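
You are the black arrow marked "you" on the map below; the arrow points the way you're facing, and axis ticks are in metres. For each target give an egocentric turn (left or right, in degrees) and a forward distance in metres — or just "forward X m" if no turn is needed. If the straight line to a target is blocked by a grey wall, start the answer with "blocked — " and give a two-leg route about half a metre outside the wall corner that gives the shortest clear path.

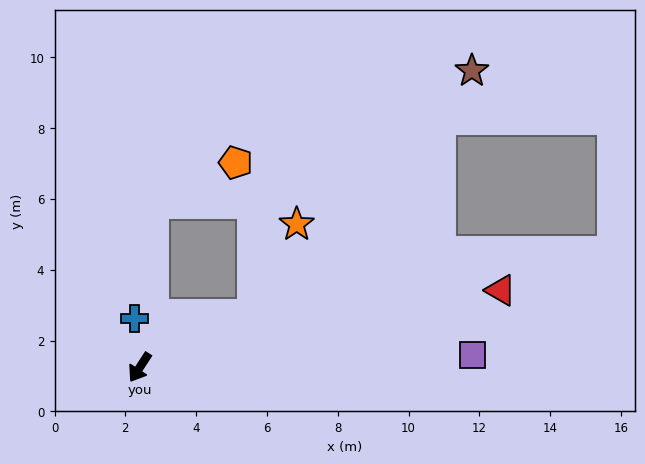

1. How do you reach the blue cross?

turn right 141°, forward 1.4 m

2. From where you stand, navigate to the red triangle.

turn left 135°, forward 10.4 m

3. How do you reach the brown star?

blocked — turn left 149°, forward 3.5 m, then turn left 22°, forward 9.3 m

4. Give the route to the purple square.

turn left 125°, forward 9.4 m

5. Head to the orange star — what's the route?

blocked — turn left 149°, forward 3.5 m, then turn left 38°, forward 2.8 m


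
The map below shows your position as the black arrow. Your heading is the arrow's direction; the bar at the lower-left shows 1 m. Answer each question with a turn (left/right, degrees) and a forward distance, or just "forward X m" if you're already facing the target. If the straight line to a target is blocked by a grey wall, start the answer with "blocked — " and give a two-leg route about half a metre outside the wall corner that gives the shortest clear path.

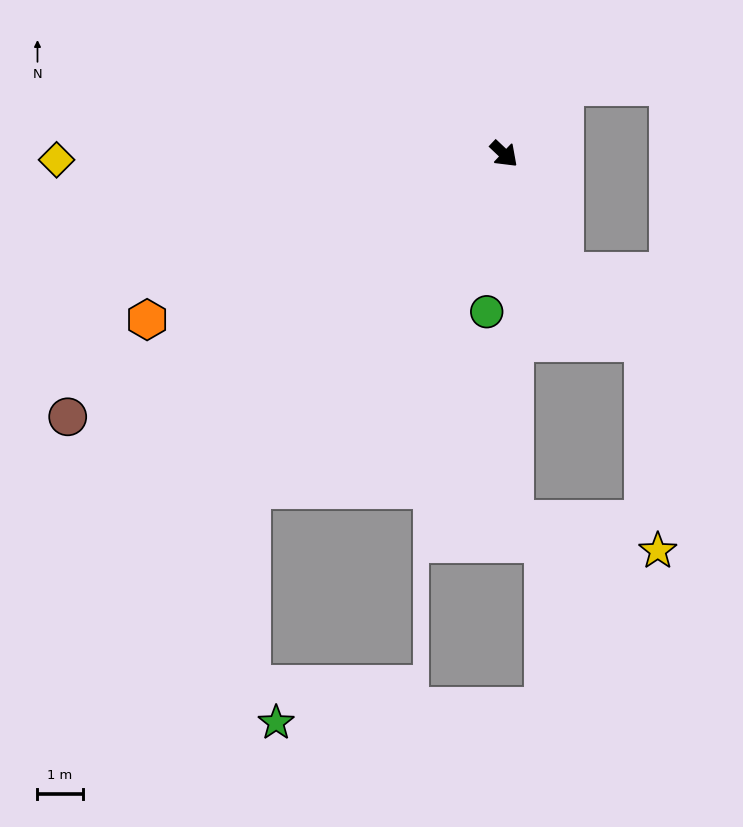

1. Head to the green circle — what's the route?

turn right 53°, forward 3.5 m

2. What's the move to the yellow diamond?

turn right 136°, forward 9.9 m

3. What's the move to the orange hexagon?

turn right 112°, forward 8.7 m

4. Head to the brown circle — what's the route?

turn right 106°, forward 11.3 m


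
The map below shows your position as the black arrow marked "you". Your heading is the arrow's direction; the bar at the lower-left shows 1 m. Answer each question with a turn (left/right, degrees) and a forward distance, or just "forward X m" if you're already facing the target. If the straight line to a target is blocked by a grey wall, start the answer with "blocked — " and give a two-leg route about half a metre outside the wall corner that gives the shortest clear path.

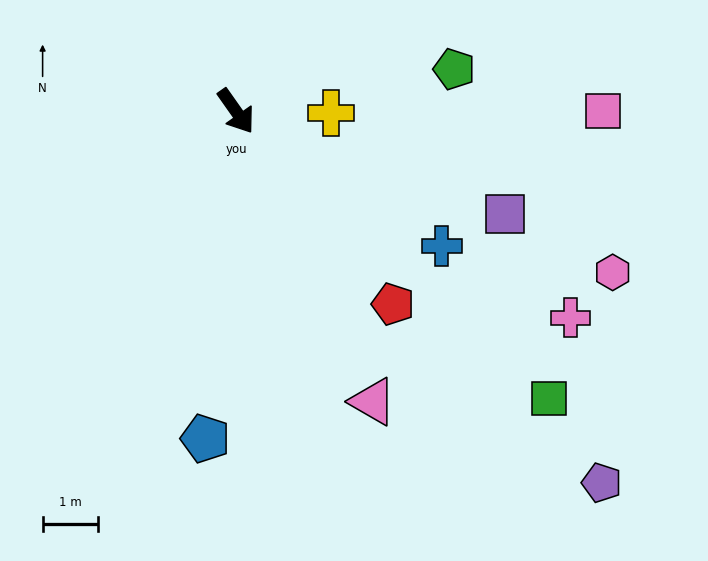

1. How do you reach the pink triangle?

turn right 10°, forward 5.8 m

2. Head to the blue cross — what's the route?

turn left 22°, forward 4.4 m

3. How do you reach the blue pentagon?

turn right 41°, forward 5.9 m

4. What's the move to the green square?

turn left 12°, forward 7.7 m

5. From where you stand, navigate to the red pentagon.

turn left 4°, forward 4.5 m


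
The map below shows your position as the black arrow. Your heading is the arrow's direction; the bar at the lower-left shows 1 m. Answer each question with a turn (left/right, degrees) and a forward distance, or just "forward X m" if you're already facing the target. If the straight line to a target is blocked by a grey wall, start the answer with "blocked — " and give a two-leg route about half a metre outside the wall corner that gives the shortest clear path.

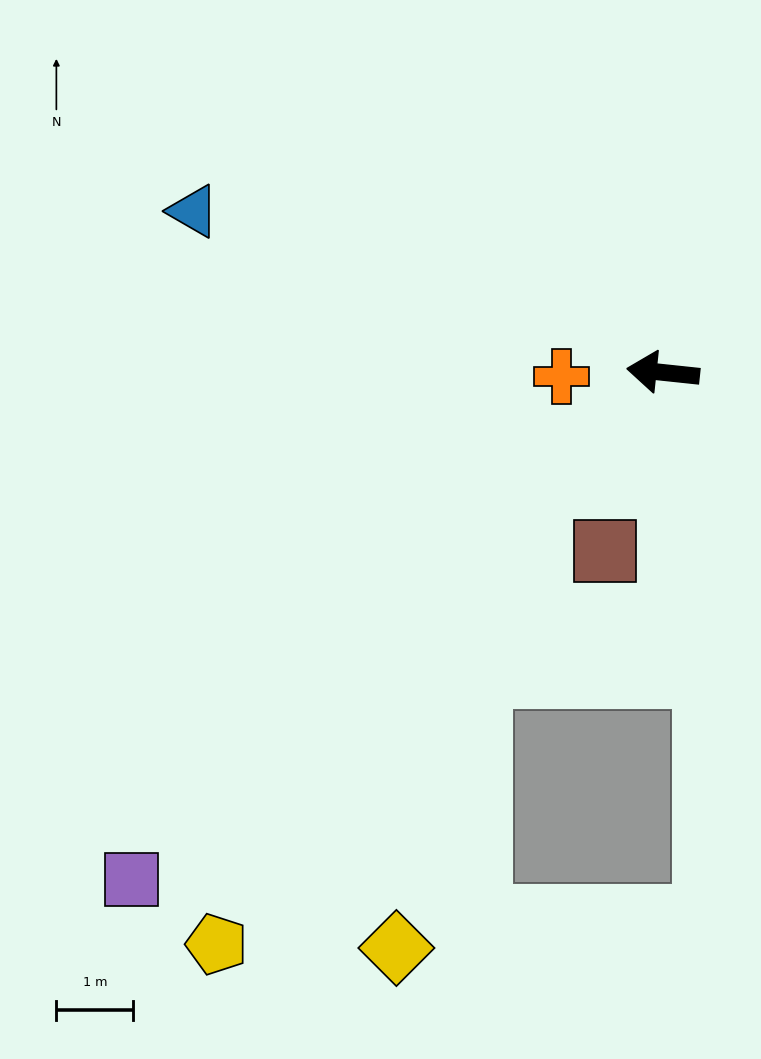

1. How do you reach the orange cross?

turn left 8°, forward 1.3 m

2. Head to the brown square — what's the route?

turn left 78°, forward 2.4 m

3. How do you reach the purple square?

turn left 50°, forward 9.6 m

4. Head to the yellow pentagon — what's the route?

turn left 58°, forward 9.4 m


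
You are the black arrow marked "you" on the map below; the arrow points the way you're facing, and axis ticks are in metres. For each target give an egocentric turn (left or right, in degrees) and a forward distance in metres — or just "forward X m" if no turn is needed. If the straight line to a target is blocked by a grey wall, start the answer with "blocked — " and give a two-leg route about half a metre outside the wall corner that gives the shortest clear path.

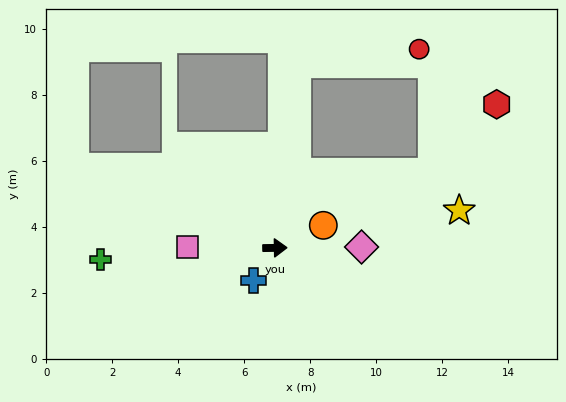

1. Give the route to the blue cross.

turn right 124°, forward 1.2 m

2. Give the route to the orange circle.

turn left 24°, forward 1.6 m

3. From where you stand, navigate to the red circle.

blocked — turn left 82°, forward 5.6 m, then turn right 76°, forward 3.7 m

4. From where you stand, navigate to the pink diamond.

forward 2.6 m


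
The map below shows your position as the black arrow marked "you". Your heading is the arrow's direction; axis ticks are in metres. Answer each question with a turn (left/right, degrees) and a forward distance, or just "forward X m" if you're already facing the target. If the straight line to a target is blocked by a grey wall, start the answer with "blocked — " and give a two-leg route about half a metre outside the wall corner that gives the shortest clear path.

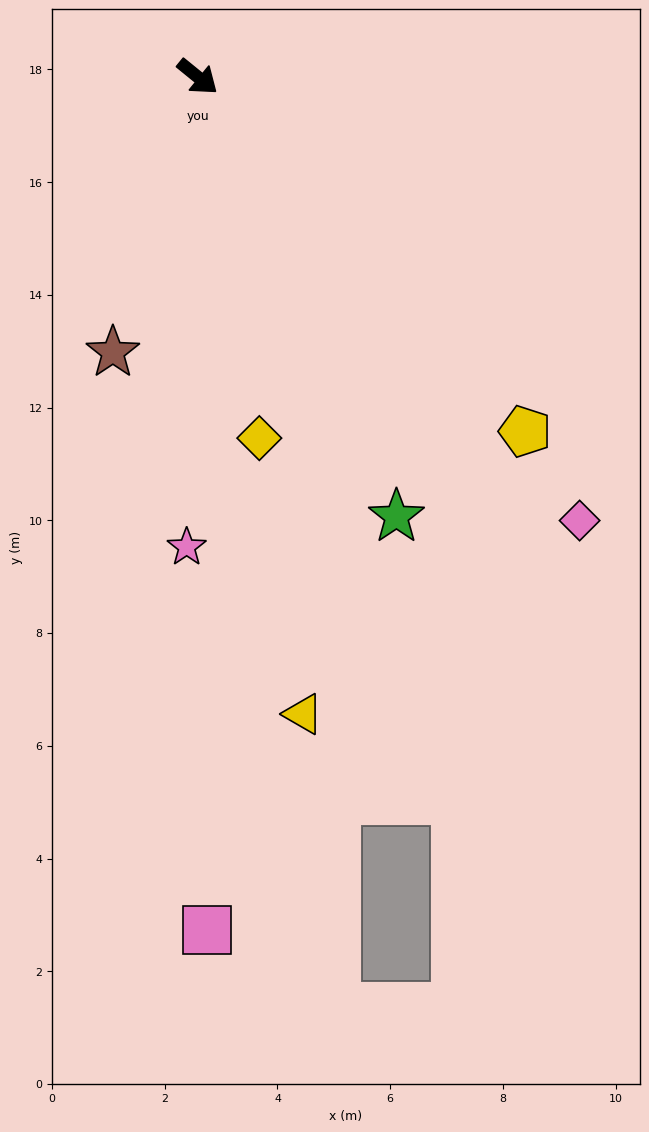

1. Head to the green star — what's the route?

turn right 27°, forward 8.6 m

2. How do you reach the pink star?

turn right 52°, forward 8.3 m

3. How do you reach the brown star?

turn right 68°, forward 5.1 m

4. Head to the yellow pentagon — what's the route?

turn right 8°, forward 8.6 m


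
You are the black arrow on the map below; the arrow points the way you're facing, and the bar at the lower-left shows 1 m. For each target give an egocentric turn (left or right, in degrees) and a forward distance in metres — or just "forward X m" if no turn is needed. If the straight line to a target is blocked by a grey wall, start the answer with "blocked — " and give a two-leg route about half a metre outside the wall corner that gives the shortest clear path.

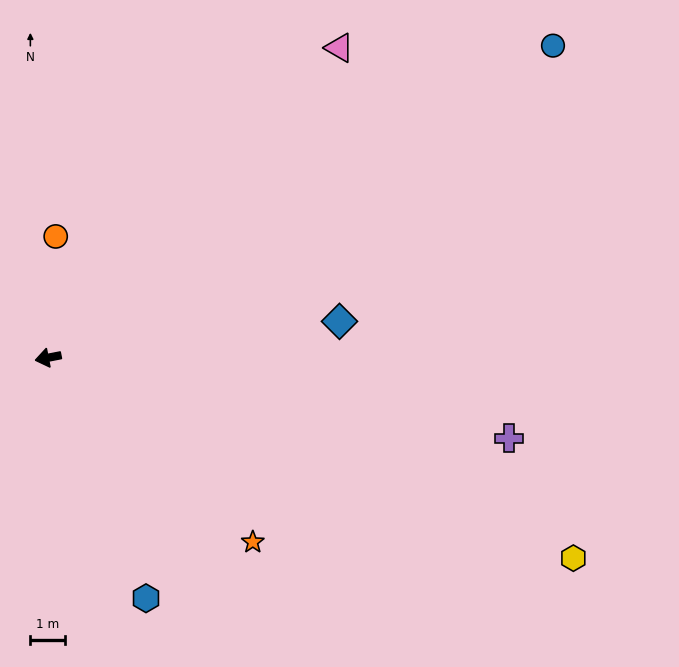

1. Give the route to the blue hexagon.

turn left 101°, forward 7.5 m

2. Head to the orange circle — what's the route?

turn right 105°, forward 3.5 m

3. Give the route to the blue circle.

turn right 159°, forward 17.2 m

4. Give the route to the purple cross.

turn left 159°, forward 13.5 m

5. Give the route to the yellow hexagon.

turn left 148°, forward 16.3 m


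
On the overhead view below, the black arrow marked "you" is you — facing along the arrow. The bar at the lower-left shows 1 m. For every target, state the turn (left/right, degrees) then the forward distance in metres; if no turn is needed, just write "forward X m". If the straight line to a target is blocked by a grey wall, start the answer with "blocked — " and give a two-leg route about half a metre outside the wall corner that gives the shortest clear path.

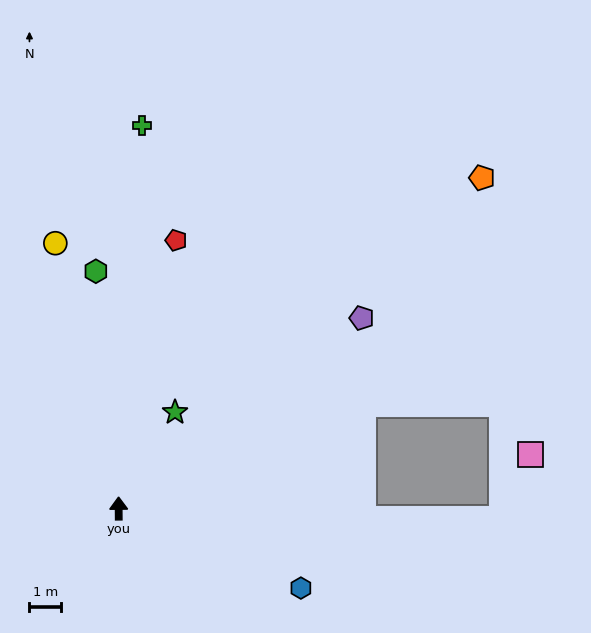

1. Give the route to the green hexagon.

turn left 5°, forward 7.5 m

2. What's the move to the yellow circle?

turn left 13°, forward 8.6 m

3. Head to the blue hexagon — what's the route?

turn right 114°, forward 6.2 m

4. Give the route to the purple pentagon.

turn right 52°, forward 9.7 m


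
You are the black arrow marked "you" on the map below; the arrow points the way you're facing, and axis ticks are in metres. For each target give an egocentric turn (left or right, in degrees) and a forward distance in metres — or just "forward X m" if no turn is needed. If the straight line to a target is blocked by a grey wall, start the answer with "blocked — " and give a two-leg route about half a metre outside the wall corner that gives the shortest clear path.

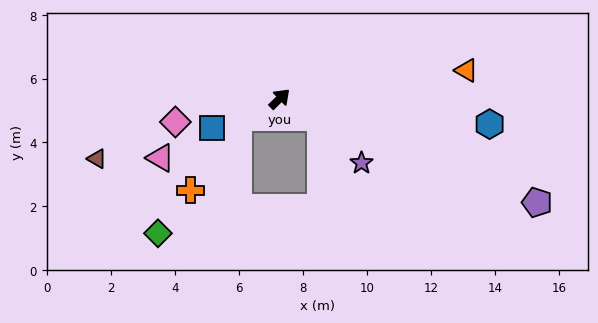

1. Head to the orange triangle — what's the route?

turn right 35°, forward 5.9 m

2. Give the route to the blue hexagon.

turn right 51°, forward 6.6 m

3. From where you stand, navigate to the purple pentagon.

turn right 66°, forward 8.7 m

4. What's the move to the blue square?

turn left 159°, forward 2.3 m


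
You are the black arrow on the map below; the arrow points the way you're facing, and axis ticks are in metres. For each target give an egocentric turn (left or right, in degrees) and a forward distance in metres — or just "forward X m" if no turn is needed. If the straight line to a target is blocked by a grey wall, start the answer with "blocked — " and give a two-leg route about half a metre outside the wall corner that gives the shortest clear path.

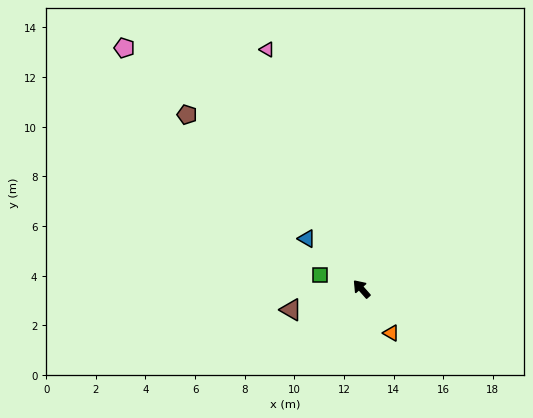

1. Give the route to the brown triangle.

turn left 65°, forward 3.0 m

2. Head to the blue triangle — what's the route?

turn left 6°, forward 3.0 m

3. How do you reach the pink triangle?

turn right 20°, forward 10.4 m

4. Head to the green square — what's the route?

turn left 30°, forward 1.8 m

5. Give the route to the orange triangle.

turn left 173°, forward 2.1 m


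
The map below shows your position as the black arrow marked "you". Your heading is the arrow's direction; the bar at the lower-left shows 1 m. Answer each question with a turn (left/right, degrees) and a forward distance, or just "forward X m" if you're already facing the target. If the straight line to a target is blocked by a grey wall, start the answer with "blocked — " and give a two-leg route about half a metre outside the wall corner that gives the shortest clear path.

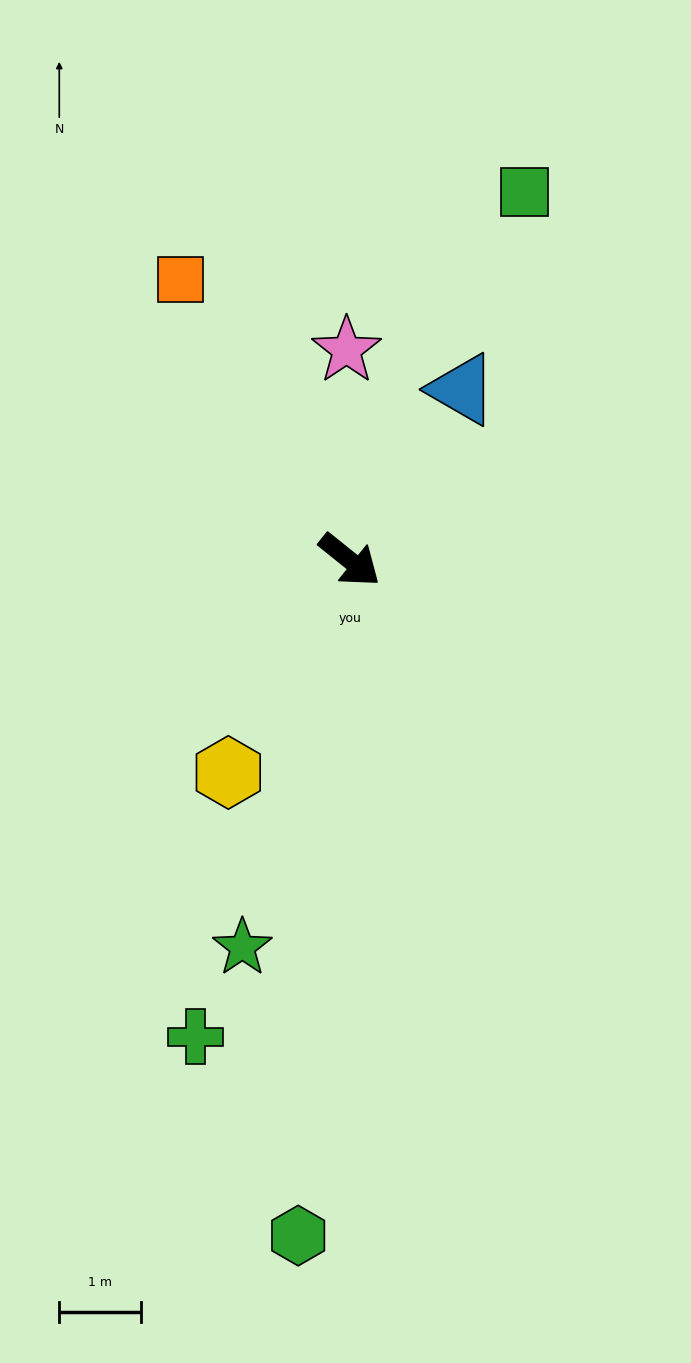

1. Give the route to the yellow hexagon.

turn right 81°, forward 3.0 m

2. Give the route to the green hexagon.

turn right 56°, forward 8.3 m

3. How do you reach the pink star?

turn left 130°, forward 2.6 m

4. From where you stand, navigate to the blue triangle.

turn left 95°, forward 2.5 m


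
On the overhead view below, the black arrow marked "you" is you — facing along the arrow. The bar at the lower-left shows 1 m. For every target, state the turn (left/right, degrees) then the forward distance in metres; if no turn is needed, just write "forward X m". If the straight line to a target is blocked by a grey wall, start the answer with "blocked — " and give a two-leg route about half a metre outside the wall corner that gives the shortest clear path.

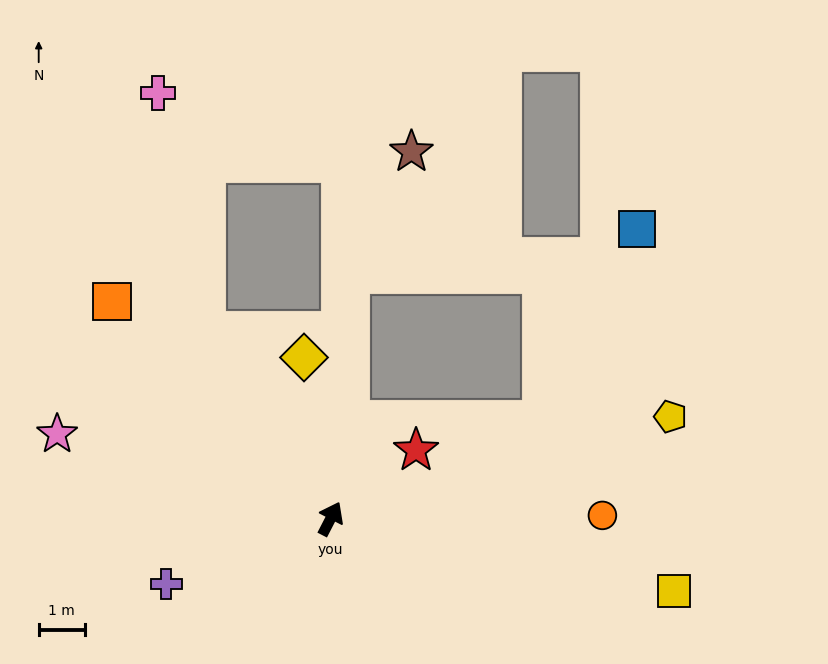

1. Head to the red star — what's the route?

turn right 24°, forward 2.4 m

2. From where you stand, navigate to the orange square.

turn left 72°, forward 6.7 m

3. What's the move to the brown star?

blocked — turn left 23°, forward 5.3 m, then turn right 22°, forward 3.0 m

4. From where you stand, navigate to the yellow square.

turn right 75°, forward 7.6 m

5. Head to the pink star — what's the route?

turn left 100°, forward 6.2 m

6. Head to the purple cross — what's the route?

turn left 139°, forward 3.8 m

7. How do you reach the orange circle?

turn right 62°, forward 5.9 m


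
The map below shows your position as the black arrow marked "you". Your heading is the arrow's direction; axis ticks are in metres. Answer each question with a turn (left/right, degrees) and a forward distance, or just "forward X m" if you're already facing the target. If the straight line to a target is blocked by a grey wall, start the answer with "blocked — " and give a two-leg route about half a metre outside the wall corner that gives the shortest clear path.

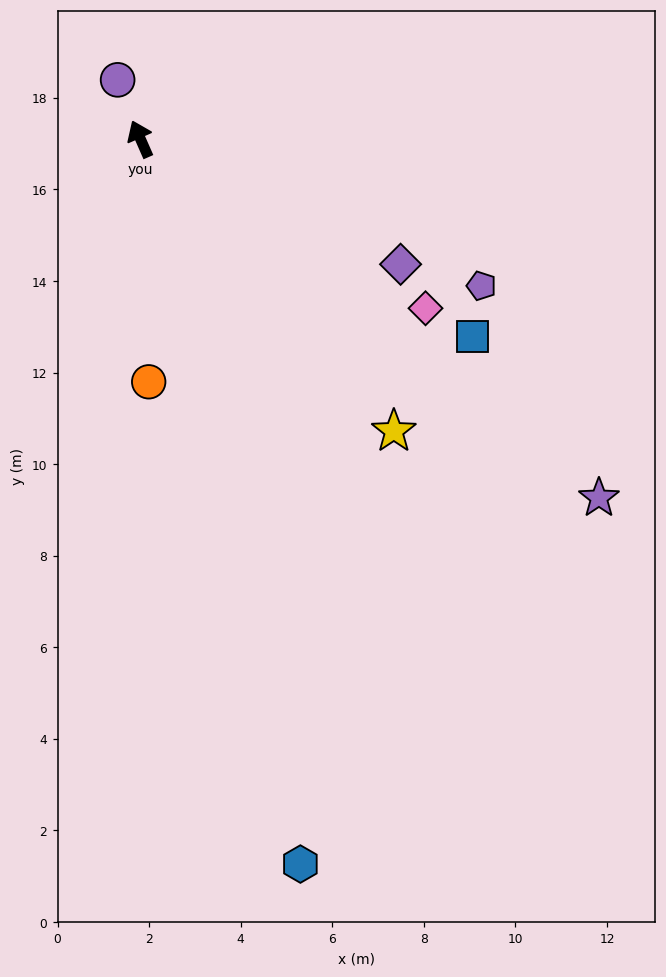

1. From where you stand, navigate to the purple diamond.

turn right 139°, forward 6.3 m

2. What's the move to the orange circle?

turn left 158°, forward 5.3 m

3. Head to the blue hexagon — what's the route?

turn left 169°, forward 16.2 m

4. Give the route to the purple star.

turn right 152°, forward 12.7 m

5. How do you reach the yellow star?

turn right 163°, forward 8.4 m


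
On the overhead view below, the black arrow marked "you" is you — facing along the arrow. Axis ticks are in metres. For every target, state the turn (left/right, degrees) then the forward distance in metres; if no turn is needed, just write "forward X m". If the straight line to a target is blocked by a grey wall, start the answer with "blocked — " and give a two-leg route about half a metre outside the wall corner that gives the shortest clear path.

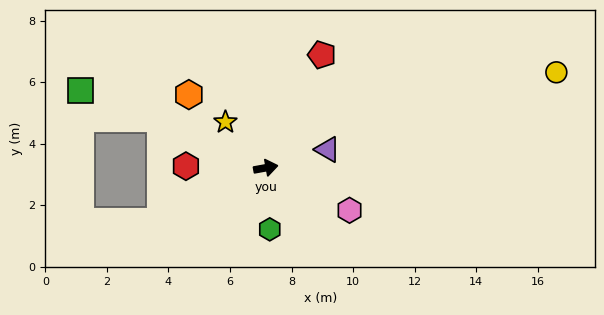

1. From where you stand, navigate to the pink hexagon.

turn right 37°, forward 3.1 m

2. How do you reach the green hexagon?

turn right 97°, forward 2.0 m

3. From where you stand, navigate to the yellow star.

turn left 121°, forward 2.0 m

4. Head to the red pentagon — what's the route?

turn left 53°, forward 4.1 m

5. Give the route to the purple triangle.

turn left 6°, forward 2.1 m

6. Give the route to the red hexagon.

turn left 169°, forward 2.6 m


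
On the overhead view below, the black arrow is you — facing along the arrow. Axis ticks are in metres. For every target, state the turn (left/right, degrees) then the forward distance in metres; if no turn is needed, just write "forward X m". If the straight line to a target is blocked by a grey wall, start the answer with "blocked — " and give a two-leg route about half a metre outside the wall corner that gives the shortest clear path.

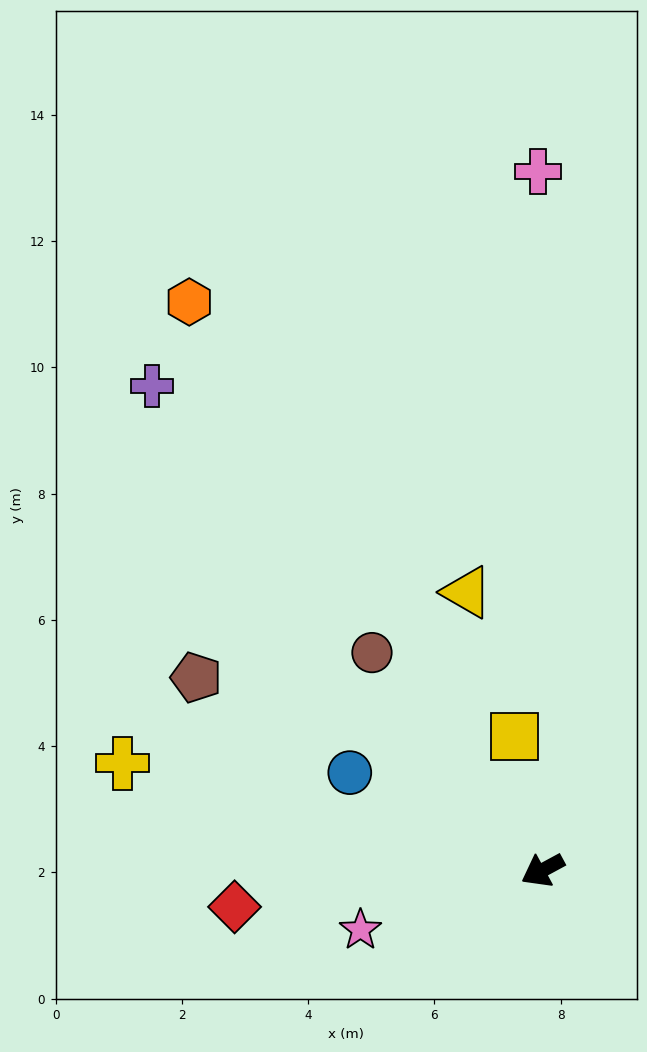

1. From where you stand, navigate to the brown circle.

turn right 80°, forward 4.4 m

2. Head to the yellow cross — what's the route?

turn right 43°, forward 6.9 m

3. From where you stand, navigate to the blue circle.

turn right 55°, forward 3.4 m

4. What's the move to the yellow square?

turn right 107°, forward 2.2 m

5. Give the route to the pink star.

turn right 10°, forward 3.0 m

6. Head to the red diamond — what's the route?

turn right 22°, forward 4.9 m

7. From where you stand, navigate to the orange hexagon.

turn right 87°, forward 10.6 m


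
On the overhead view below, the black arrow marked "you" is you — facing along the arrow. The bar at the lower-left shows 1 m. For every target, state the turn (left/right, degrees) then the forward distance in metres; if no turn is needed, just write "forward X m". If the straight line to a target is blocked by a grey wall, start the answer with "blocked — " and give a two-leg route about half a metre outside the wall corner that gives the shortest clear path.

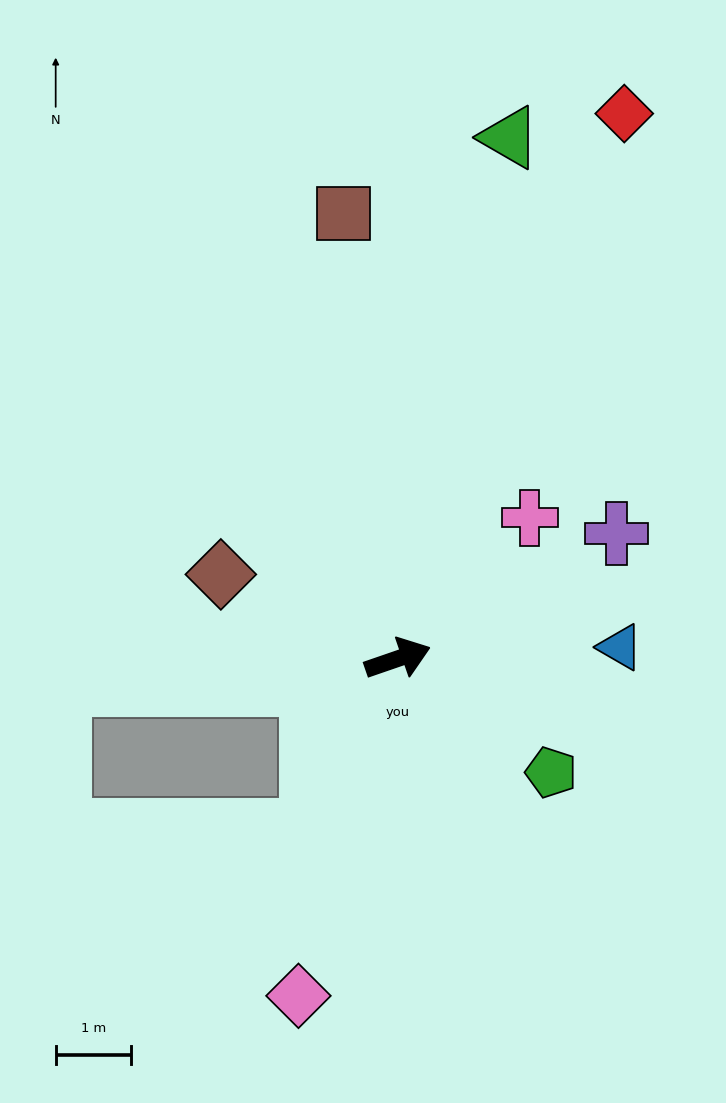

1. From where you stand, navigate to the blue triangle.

turn right 16°, forward 2.9 m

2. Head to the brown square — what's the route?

turn left 78°, forward 5.9 m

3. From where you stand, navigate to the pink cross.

turn left 28°, forward 2.6 m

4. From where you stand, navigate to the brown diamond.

turn left 136°, forward 2.6 m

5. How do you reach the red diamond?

turn left 48°, forward 7.8 m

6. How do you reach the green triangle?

turn left 59°, forward 7.1 m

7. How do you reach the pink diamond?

turn right 125°, forward 4.7 m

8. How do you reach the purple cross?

turn left 11°, forward 3.3 m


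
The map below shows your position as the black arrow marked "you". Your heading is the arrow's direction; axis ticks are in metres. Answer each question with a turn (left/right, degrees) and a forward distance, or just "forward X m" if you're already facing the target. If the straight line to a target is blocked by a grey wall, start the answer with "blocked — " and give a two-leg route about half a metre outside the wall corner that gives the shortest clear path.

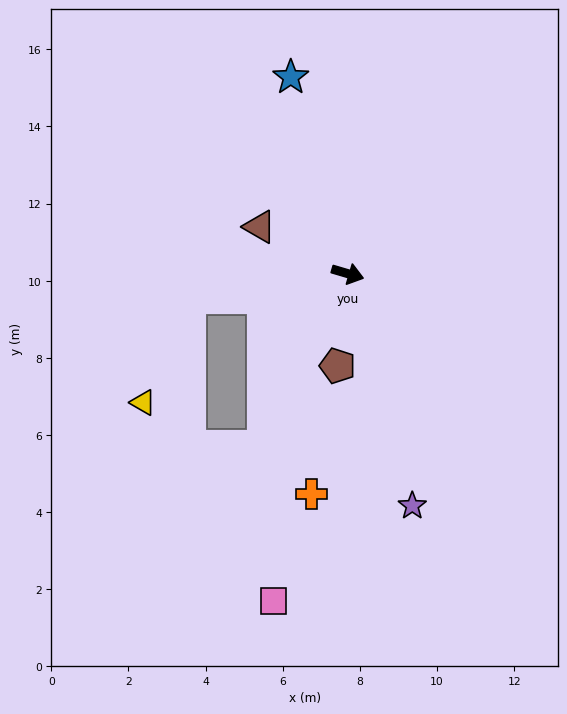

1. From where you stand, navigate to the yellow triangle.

blocked — turn right 155°, forward 4.2 m, then turn left 58°, forward 3.0 m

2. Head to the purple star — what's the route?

turn right 58°, forward 6.2 m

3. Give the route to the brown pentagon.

turn right 80°, forward 2.4 m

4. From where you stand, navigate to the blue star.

turn left 123°, forward 5.3 m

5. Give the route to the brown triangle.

turn left 168°, forward 2.6 m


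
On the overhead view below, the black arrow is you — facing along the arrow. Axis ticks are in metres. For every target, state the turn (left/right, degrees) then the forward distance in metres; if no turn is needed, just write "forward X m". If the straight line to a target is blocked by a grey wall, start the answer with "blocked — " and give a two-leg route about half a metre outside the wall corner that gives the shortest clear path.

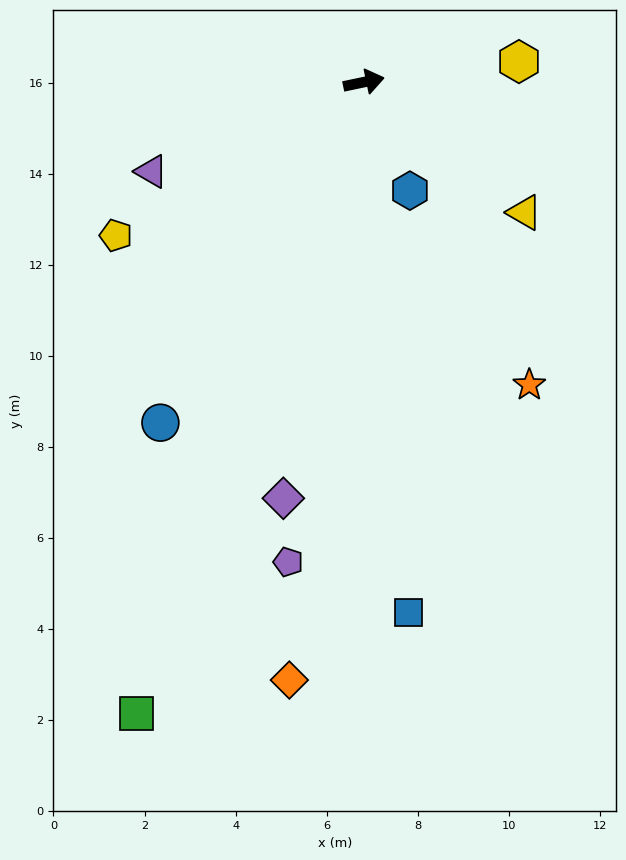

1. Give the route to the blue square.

turn right 97°, forward 11.7 m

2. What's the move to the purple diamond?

turn right 113°, forward 9.3 m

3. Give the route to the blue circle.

turn right 133°, forward 8.7 m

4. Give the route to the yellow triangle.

turn right 51°, forward 4.5 m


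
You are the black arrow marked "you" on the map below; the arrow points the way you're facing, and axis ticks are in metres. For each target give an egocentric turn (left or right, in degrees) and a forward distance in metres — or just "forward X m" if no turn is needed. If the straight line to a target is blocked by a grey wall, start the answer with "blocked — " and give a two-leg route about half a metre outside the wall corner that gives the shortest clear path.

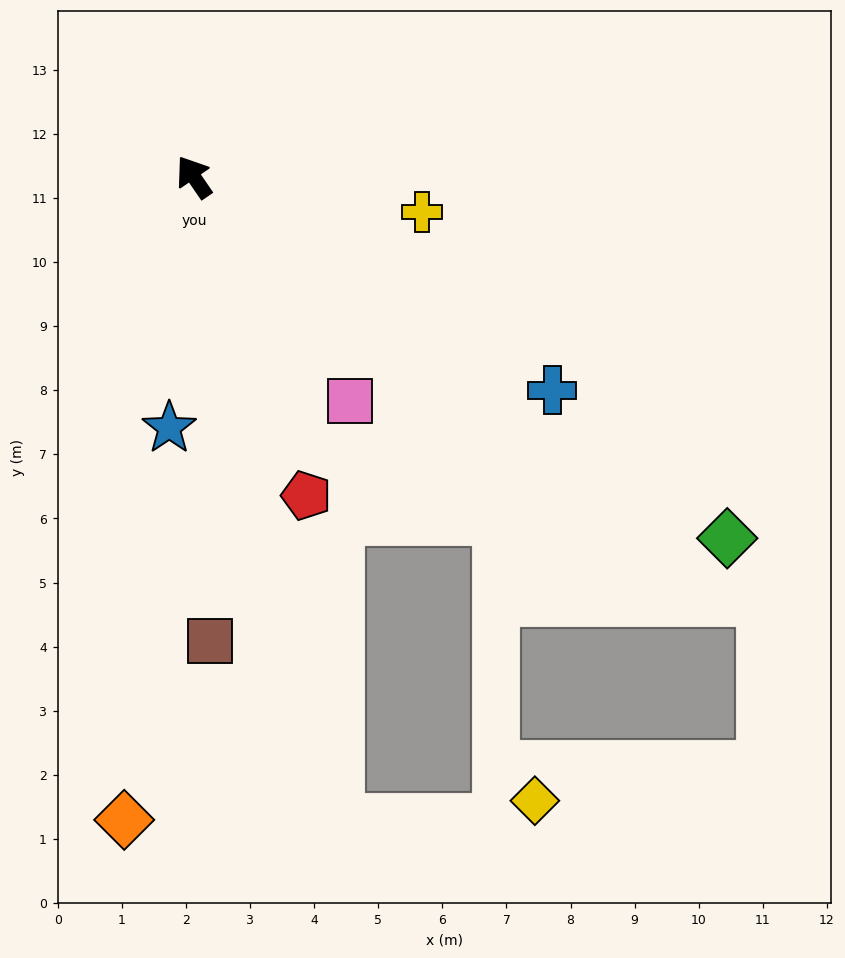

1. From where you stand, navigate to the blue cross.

turn right 155°, forward 6.5 m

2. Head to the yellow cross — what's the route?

turn right 133°, forward 3.6 m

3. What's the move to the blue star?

turn left 140°, forward 3.9 m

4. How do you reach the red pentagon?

turn left 165°, forward 5.3 m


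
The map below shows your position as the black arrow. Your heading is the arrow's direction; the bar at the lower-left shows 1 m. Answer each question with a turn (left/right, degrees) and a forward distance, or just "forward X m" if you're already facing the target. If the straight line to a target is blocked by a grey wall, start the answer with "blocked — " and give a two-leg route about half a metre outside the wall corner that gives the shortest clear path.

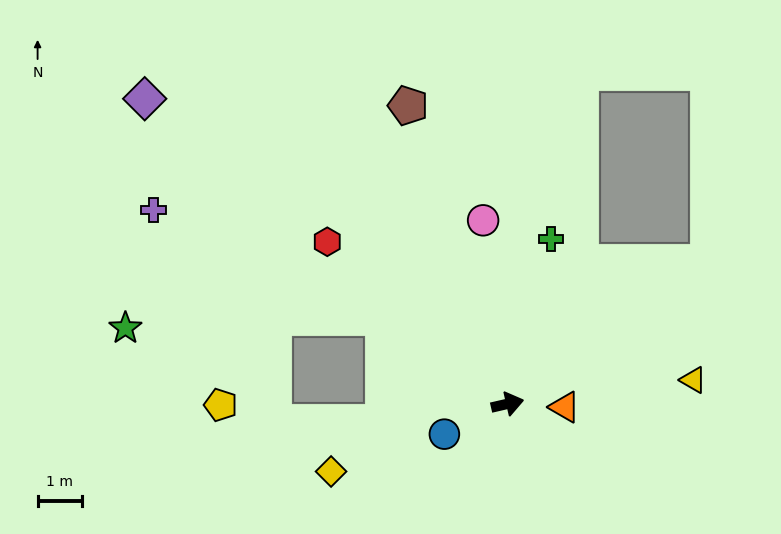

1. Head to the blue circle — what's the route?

turn right 167°, forward 1.6 m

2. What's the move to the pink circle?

turn left 85°, forward 4.2 m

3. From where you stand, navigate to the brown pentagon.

turn left 95°, forward 7.1 m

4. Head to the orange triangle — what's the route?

turn right 16°, forward 1.3 m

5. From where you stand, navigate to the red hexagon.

turn left 125°, forward 5.5 m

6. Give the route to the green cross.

turn left 62°, forward 3.9 m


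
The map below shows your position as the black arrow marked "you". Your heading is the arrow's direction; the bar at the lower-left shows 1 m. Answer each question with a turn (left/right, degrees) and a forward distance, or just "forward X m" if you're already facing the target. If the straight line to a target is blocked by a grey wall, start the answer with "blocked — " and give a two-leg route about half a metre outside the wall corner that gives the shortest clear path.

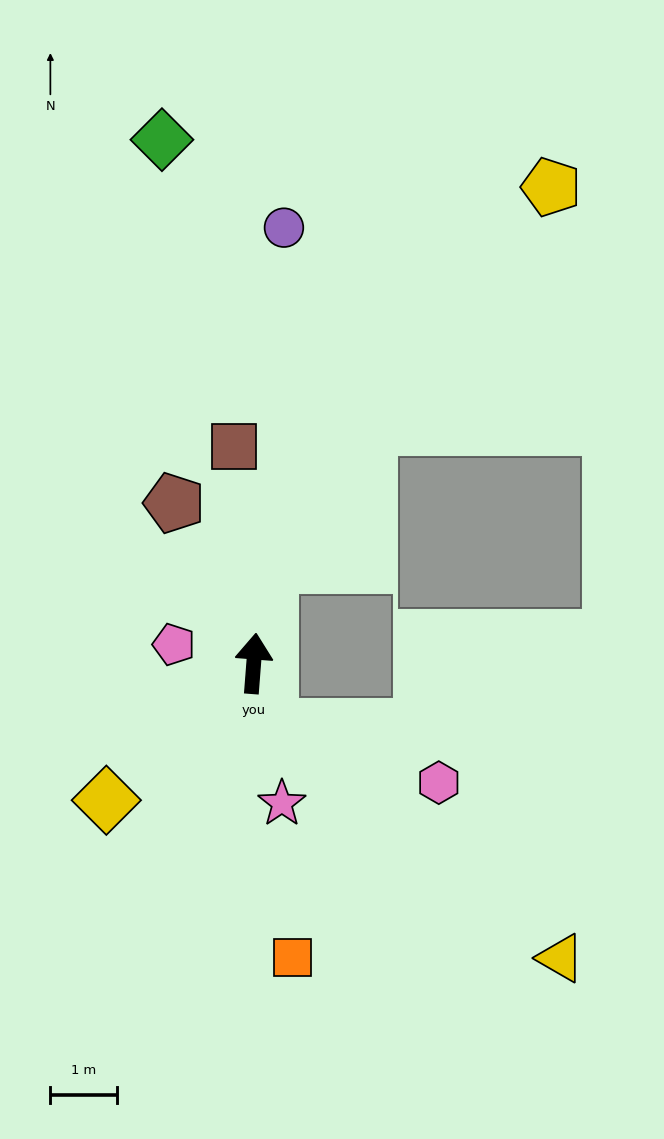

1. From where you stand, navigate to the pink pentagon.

turn left 81°, forward 1.2 m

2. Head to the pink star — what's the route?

turn right 164°, forward 2.1 m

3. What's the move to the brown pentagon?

turn left 31°, forward 2.7 m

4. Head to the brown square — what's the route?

turn left 10°, forward 3.3 m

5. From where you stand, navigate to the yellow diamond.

turn left 137°, forward 3.0 m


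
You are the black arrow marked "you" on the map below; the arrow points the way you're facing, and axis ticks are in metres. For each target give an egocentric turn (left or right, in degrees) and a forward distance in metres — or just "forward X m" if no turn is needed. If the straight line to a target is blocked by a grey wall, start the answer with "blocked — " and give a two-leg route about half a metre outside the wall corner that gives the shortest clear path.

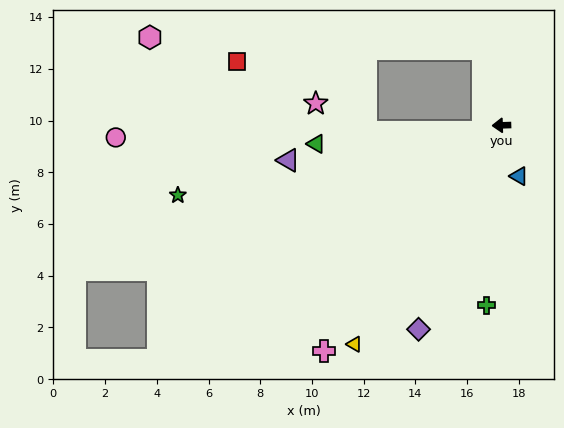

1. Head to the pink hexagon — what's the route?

blocked — turn right 78°, forward 3.0 m, then turn left 74°, forward 12.9 m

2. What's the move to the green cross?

turn left 83°, forward 7.0 m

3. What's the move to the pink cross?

turn left 50°, forward 11.1 m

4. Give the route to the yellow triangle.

turn left 54°, forward 10.2 m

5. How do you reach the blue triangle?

turn left 107°, forward 2.1 m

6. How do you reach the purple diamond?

turn left 66°, forward 8.5 m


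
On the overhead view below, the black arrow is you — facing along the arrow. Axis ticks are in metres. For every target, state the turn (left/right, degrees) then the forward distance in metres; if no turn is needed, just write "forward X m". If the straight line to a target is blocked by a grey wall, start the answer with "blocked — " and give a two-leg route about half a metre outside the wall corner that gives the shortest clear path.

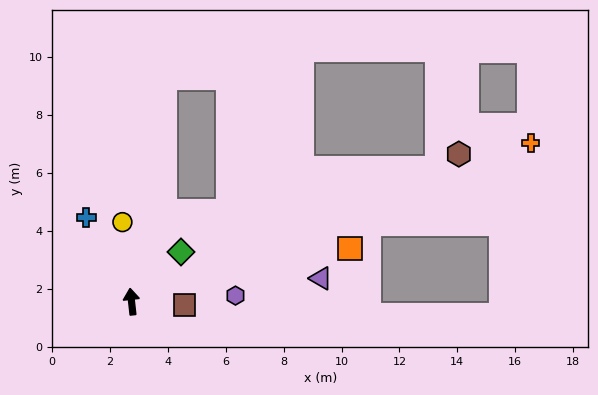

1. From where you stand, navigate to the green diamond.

turn right 51°, forward 2.4 m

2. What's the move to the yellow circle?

forward 2.8 m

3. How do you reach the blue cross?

turn left 22°, forward 3.3 m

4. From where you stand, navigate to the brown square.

turn right 100°, forward 1.8 m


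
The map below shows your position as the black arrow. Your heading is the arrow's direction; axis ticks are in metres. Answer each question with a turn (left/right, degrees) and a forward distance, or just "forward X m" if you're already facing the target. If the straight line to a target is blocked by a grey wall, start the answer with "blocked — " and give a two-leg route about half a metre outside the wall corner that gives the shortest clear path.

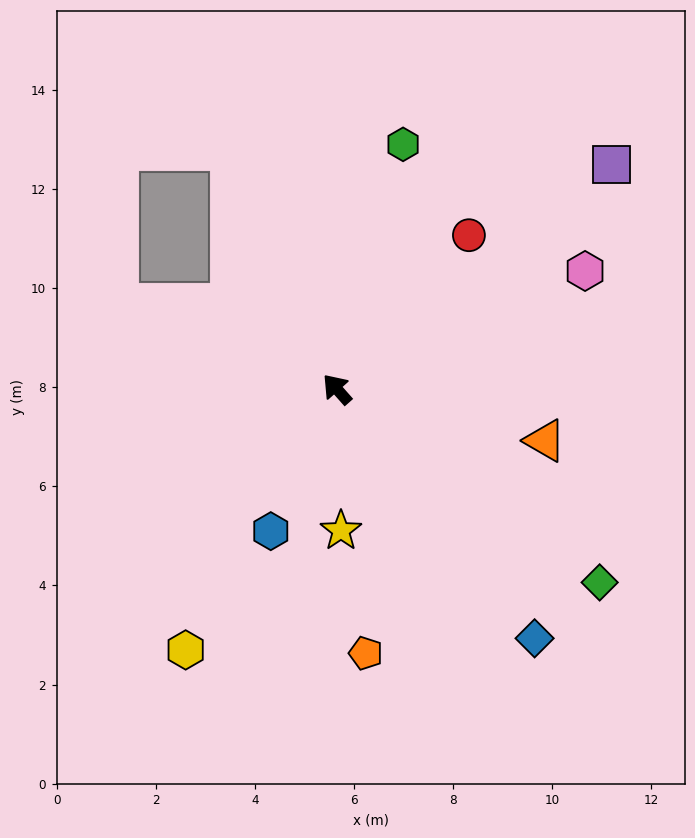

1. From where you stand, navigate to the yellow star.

turn left 140°, forward 2.9 m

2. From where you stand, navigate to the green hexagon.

turn right 57°, forward 5.1 m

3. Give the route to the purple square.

turn right 92°, forward 7.2 m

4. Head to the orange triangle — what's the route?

turn right 145°, forward 4.3 m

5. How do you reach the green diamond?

turn right 168°, forward 6.6 m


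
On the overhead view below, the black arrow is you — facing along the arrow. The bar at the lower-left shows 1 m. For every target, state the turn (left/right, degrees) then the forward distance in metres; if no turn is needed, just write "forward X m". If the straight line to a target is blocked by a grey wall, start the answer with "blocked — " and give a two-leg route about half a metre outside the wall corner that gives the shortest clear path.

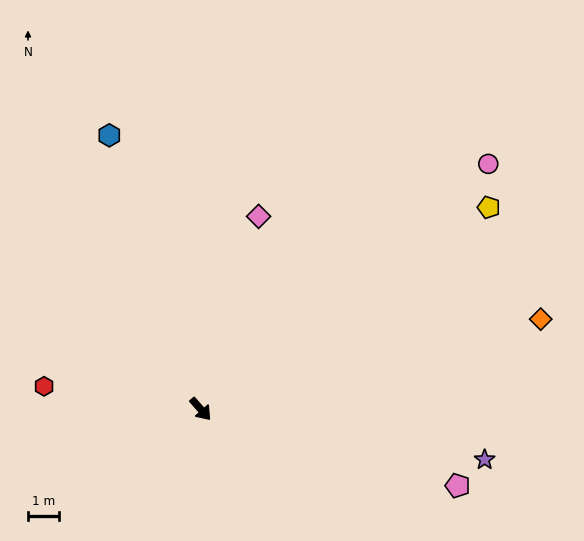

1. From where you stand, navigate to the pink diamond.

turn left 122°, forward 6.6 m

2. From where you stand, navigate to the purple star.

turn left 39°, forward 9.4 m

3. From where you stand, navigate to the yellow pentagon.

turn left 84°, forward 11.5 m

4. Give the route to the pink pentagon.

turn left 32°, forward 8.7 m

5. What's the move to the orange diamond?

turn left 64°, forward 11.5 m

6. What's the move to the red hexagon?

turn right 140°, forward 5.2 m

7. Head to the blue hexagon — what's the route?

turn left 157°, forward 9.4 m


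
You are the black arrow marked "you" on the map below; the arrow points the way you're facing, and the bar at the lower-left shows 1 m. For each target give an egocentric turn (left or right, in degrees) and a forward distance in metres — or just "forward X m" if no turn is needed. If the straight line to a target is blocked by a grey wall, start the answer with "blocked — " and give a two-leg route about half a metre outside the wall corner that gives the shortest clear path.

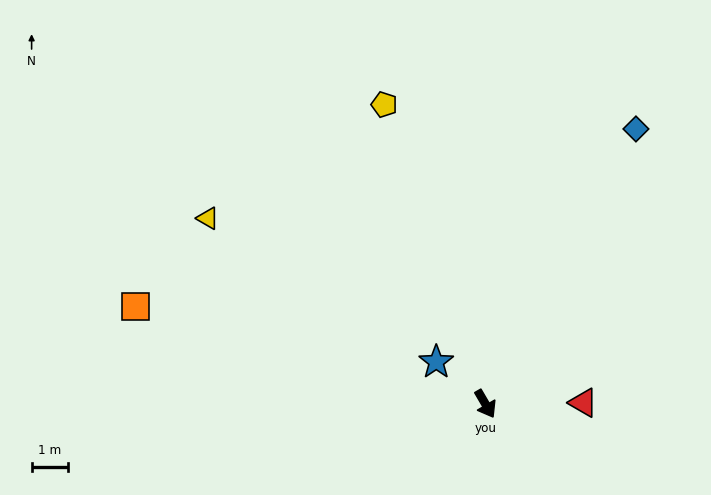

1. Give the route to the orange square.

turn right 136°, forward 9.9 m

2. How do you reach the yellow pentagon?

turn left 168°, forward 8.6 m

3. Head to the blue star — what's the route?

turn right 161°, forward 1.8 m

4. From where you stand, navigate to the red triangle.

turn left 60°, forward 2.7 m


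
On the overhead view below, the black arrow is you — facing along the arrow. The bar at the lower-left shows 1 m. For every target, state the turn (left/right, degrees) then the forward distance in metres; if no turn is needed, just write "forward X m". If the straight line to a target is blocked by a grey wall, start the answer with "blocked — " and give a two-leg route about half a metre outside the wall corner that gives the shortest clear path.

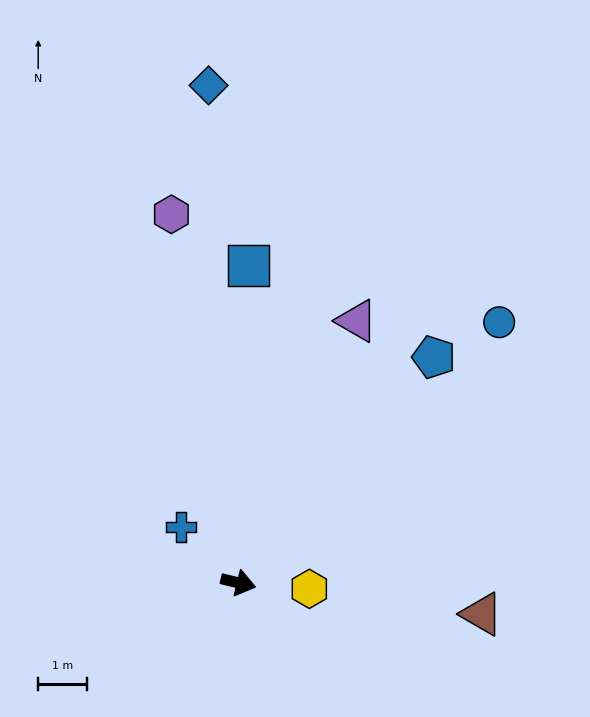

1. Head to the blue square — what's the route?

turn left 102°, forward 6.5 m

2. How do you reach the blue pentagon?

turn left 63°, forward 6.1 m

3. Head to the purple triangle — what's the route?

turn left 79°, forward 5.9 m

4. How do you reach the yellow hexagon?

turn left 9°, forward 1.5 m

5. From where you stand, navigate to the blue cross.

turn left 149°, forward 1.6 m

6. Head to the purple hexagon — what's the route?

turn left 114°, forward 7.7 m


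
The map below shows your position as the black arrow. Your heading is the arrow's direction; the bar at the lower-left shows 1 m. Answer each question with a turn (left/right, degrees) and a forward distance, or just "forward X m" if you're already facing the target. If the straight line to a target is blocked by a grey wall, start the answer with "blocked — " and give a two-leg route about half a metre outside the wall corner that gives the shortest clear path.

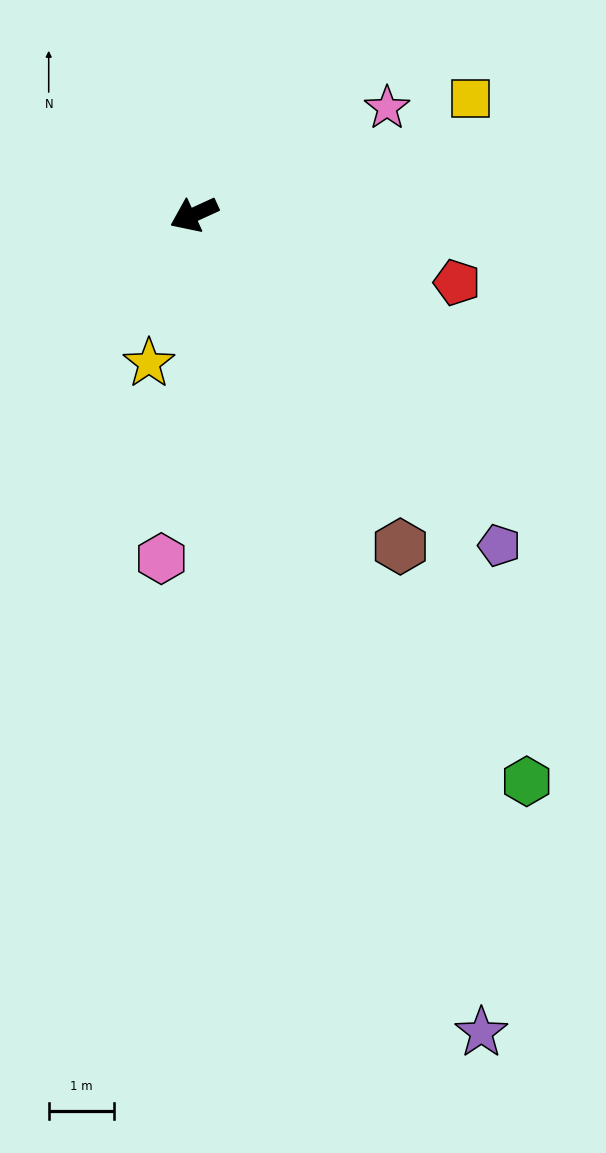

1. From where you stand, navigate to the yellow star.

turn left 49°, forward 2.4 m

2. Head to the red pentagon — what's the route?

turn left 141°, forward 4.1 m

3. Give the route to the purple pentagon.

turn left 108°, forward 6.9 m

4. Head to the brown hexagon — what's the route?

turn left 97°, forward 5.9 m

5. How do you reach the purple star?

turn left 85°, forward 13.2 m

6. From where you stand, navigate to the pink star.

turn right 176°, forward 3.4 m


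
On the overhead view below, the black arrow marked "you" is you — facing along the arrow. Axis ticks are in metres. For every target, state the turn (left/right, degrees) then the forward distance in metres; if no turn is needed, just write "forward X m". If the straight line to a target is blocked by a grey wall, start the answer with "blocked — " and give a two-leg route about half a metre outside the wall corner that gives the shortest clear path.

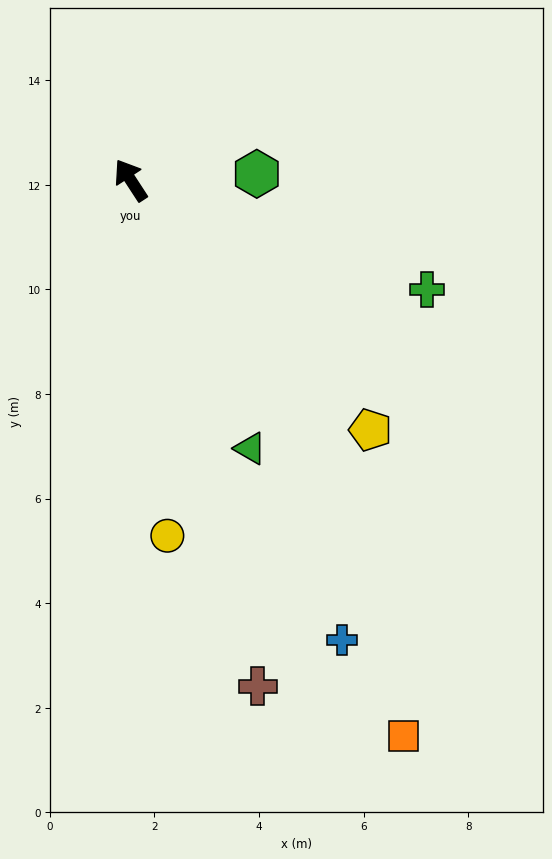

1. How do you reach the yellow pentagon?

turn right 169°, forward 6.6 m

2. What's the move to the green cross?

turn right 143°, forward 6.0 m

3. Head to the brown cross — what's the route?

turn left 161°, forward 10.0 m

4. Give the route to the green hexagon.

turn right 120°, forward 2.4 m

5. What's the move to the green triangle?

turn left 171°, forward 5.6 m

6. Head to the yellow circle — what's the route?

turn left 153°, forward 6.8 m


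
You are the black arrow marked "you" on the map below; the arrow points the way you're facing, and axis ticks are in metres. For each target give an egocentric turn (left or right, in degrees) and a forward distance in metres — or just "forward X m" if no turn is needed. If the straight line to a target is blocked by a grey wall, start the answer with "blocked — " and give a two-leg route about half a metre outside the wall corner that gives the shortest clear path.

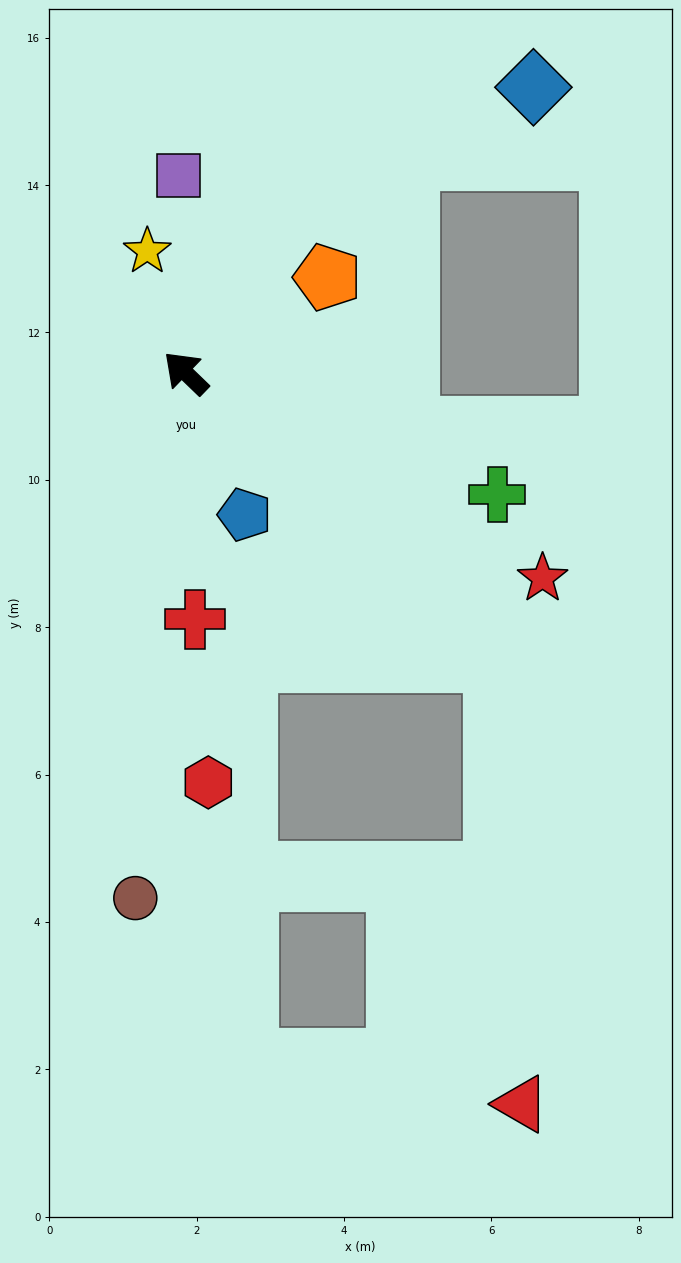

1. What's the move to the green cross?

turn right 157°, forward 4.5 m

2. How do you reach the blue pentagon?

turn left 157°, forward 2.1 m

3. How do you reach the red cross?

turn left 136°, forward 3.3 m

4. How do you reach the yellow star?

turn right 28°, forward 1.7 m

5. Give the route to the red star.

turn right 166°, forward 5.6 m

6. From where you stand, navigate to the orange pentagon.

turn right 102°, forward 2.3 m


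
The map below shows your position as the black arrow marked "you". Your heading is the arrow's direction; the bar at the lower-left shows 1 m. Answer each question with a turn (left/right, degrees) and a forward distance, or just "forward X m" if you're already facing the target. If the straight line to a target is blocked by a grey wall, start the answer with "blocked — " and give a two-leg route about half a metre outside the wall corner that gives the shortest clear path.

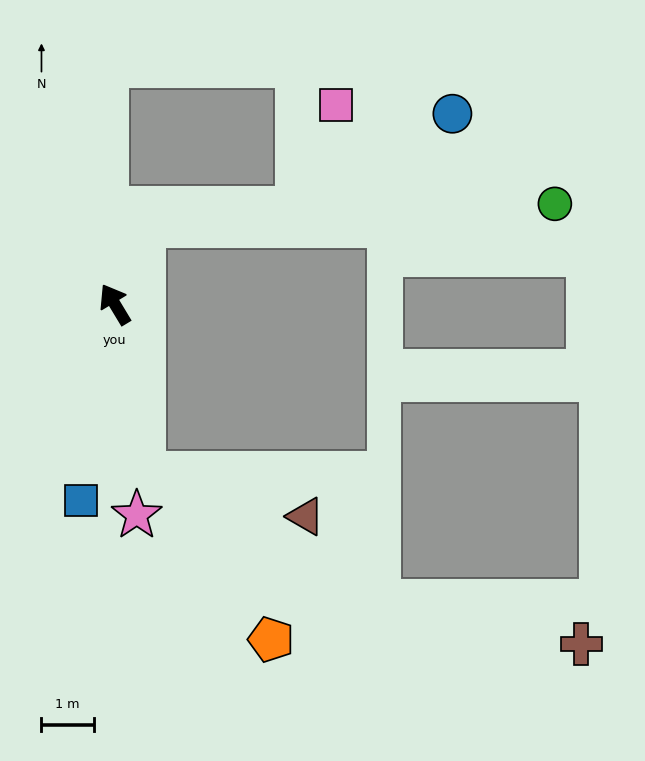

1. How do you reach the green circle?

blocked — turn right 51°, forward 1.6 m, then turn right 67°, forward 7.9 m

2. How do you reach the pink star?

turn left 155°, forward 4.1 m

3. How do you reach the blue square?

turn left 139°, forward 3.8 m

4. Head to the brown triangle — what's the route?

blocked — turn left 158°, forward 3.3 m, then turn left 66°, forward 3.2 m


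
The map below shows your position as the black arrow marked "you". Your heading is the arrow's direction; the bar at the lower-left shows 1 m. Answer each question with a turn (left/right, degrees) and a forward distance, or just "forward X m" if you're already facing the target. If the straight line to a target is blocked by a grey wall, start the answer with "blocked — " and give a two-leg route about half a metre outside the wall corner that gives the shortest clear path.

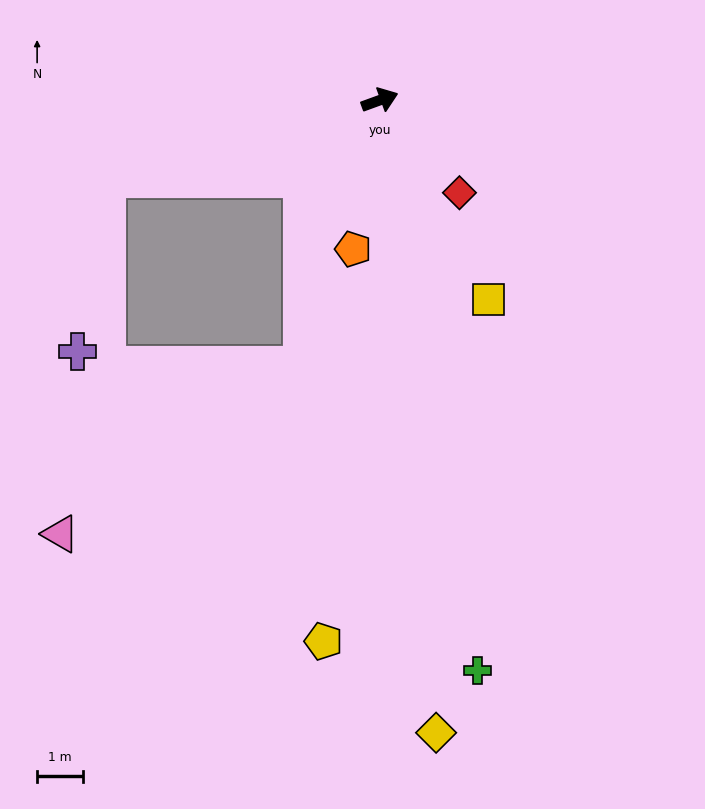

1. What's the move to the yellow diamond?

turn right 105°, forward 14.0 m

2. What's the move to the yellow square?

turn right 81°, forward 5.0 m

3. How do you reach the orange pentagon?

turn right 120°, forward 3.3 m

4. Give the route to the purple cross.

blocked — turn left 176°, forward 6.3 m, then turn left 65°, forward 3.9 m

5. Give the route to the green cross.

turn right 100°, forward 12.7 m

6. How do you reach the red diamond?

turn right 69°, forward 2.7 m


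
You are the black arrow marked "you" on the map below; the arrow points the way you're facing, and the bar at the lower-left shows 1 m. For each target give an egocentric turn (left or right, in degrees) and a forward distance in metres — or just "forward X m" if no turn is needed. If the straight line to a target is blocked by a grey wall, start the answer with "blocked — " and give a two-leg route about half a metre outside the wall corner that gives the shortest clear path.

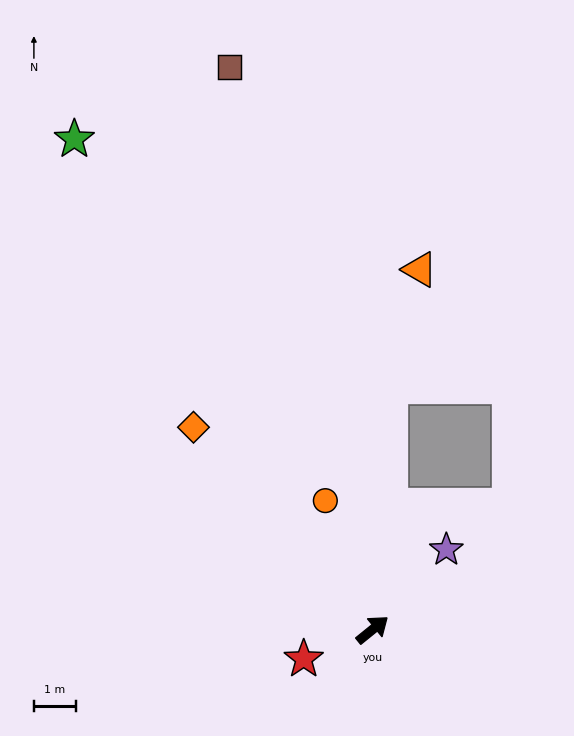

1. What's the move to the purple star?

turn left 8°, forward 2.6 m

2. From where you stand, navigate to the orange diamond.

turn left 93°, forward 6.5 m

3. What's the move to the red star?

turn left 164°, forward 1.8 m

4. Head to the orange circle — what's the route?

turn left 71°, forward 3.3 m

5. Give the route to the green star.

turn left 82°, forward 13.7 m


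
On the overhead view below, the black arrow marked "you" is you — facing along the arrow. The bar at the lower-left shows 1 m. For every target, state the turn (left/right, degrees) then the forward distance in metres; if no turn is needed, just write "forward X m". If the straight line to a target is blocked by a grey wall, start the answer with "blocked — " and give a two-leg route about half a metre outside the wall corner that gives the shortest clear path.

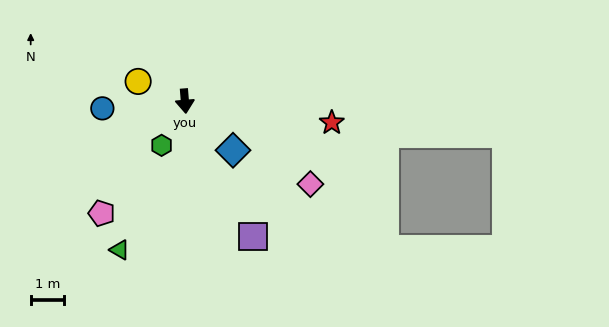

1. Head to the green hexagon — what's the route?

turn right 32°, forward 1.5 m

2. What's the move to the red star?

turn left 77°, forward 4.4 m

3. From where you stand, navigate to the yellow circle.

turn right 117°, forward 1.5 m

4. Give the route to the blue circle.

turn right 90°, forward 2.5 m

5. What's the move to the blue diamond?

turn left 40°, forward 2.0 m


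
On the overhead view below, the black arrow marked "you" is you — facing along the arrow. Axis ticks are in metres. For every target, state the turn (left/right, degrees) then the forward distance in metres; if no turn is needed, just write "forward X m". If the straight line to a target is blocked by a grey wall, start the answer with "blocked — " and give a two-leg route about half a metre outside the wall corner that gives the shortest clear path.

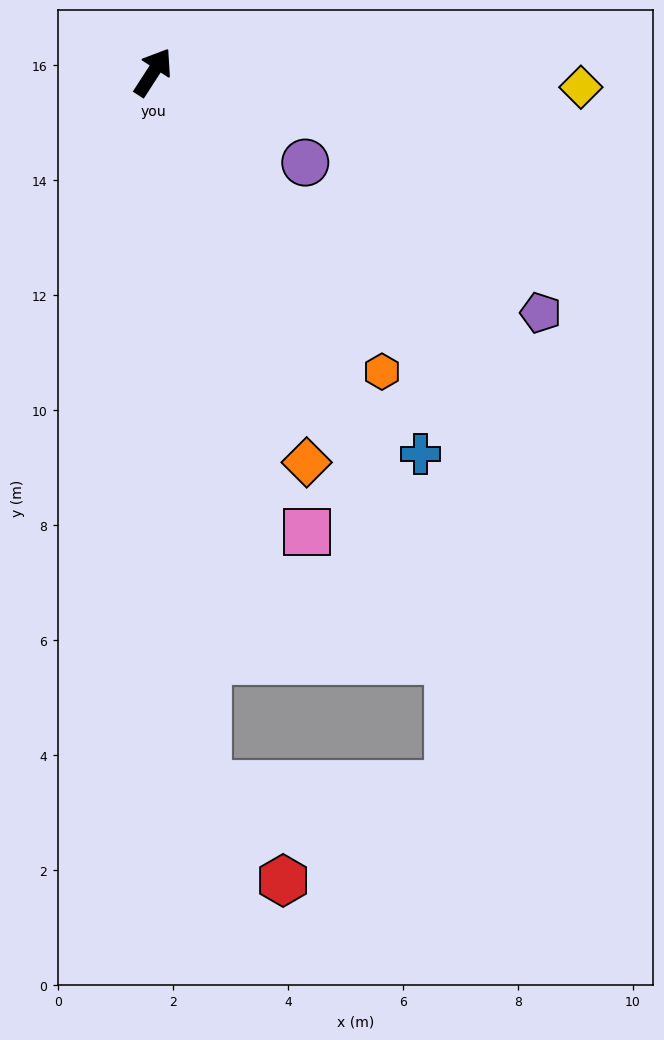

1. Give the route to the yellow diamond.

turn right 59°, forward 7.4 m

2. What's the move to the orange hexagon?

turn right 110°, forward 6.6 m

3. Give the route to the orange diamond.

turn right 126°, forward 7.3 m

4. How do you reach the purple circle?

turn right 88°, forward 3.1 m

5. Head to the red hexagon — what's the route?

blocked — turn right 143°, forward 12.4 m, then turn left 35°, forward 2.1 m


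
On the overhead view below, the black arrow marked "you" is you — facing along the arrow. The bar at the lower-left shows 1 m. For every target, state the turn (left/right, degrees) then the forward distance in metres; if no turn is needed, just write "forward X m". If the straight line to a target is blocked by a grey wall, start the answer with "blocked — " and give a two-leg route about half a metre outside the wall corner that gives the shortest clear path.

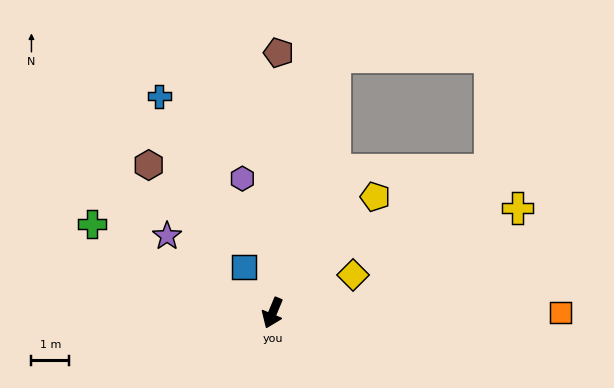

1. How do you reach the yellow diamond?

turn left 138°, forward 2.4 m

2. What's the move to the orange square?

turn left 113°, forward 7.6 m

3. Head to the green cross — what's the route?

turn right 94°, forward 5.3 m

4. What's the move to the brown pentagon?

turn right 159°, forward 6.9 m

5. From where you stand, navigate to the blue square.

turn right 125°, forward 1.4 m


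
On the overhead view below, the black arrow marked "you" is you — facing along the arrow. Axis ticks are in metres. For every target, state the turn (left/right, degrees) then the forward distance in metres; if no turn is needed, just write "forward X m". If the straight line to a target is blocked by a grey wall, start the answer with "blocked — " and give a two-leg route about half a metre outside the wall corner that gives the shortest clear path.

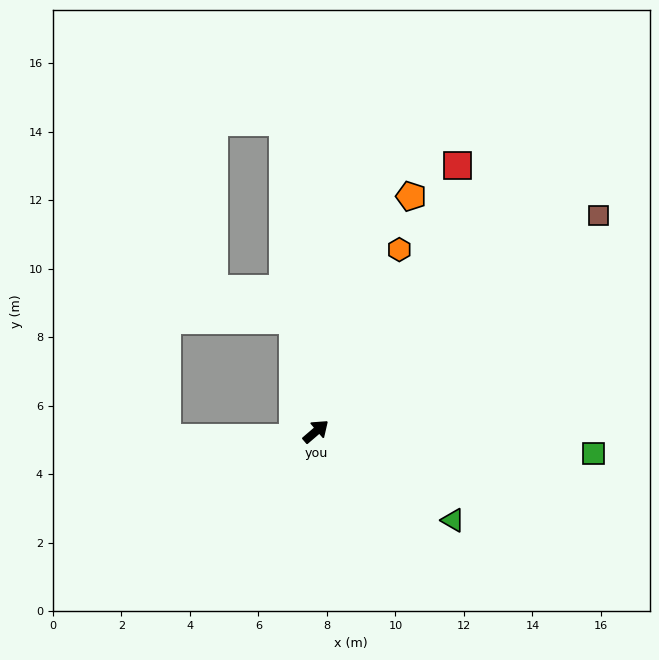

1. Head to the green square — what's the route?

turn right 45°, forward 8.1 m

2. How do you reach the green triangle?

turn right 74°, forward 4.8 m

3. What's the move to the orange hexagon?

turn left 25°, forward 5.8 m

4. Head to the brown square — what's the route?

turn right 3°, forward 10.4 m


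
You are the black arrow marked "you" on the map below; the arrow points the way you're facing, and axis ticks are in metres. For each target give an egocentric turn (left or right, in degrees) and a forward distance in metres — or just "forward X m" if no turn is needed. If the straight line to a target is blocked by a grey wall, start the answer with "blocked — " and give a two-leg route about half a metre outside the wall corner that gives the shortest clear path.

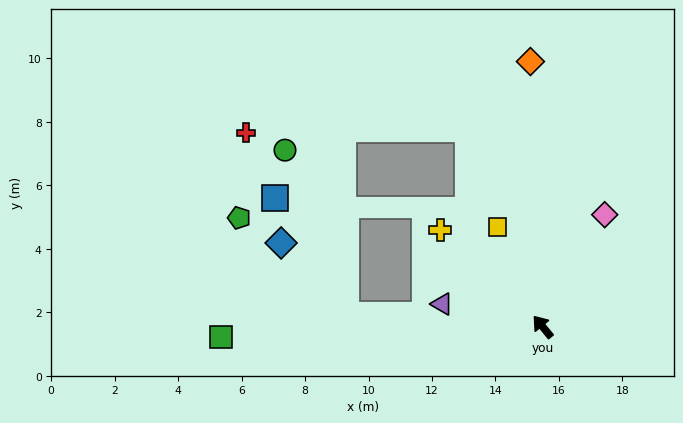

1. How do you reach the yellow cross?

turn left 7°, forward 4.4 m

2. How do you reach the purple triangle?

turn left 38°, forward 3.2 m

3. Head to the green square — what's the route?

turn left 52°, forward 10.1 m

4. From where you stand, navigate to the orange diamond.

turn right 37°, forward 8.4 m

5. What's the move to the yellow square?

turn right 15°, forward 3.4 m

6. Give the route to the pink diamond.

turn right 68°, forward 4.0 m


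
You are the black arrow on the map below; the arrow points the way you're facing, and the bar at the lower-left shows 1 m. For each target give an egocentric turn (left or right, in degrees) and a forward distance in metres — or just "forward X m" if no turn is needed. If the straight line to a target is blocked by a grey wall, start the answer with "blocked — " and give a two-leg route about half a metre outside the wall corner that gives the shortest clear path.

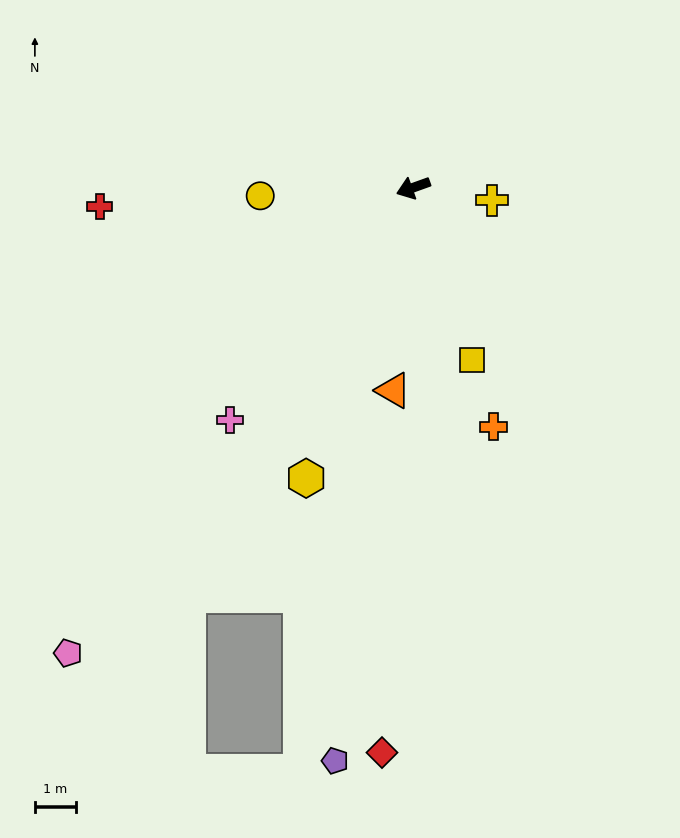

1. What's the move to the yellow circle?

turn right 17°, forward 3.7 m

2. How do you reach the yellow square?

turn left 89°, forward 4.4 m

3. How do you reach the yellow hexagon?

turn left 50°, forward 7.5 m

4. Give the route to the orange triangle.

turn left 65°, forward 4.9 m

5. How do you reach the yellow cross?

turn left 151°, forward 1.9 m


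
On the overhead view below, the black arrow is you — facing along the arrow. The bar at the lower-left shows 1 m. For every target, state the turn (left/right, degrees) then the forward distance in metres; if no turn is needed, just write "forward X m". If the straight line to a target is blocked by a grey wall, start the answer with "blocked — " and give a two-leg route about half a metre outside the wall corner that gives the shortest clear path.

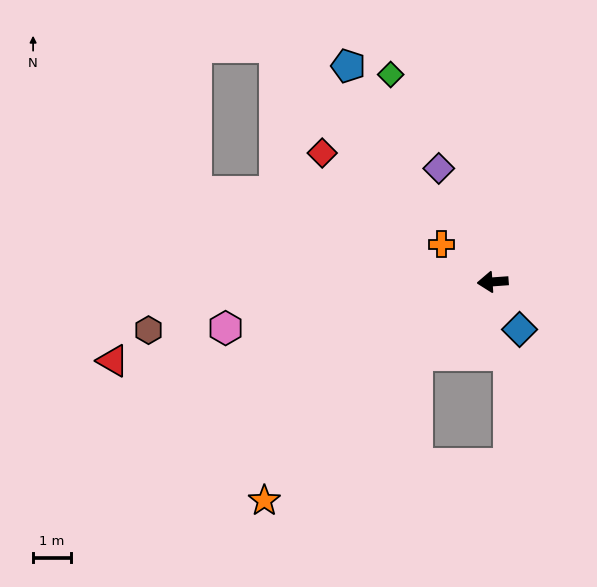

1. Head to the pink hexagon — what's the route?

turn left 6°, forward 7.2 m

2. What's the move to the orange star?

turn left 40°, forward 8.4 m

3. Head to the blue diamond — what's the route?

turn left 115°, forward 1.5 m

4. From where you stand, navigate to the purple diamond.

turn right 69°, forward 3.3 m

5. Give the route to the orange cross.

turn right 40°, forward 1.7 m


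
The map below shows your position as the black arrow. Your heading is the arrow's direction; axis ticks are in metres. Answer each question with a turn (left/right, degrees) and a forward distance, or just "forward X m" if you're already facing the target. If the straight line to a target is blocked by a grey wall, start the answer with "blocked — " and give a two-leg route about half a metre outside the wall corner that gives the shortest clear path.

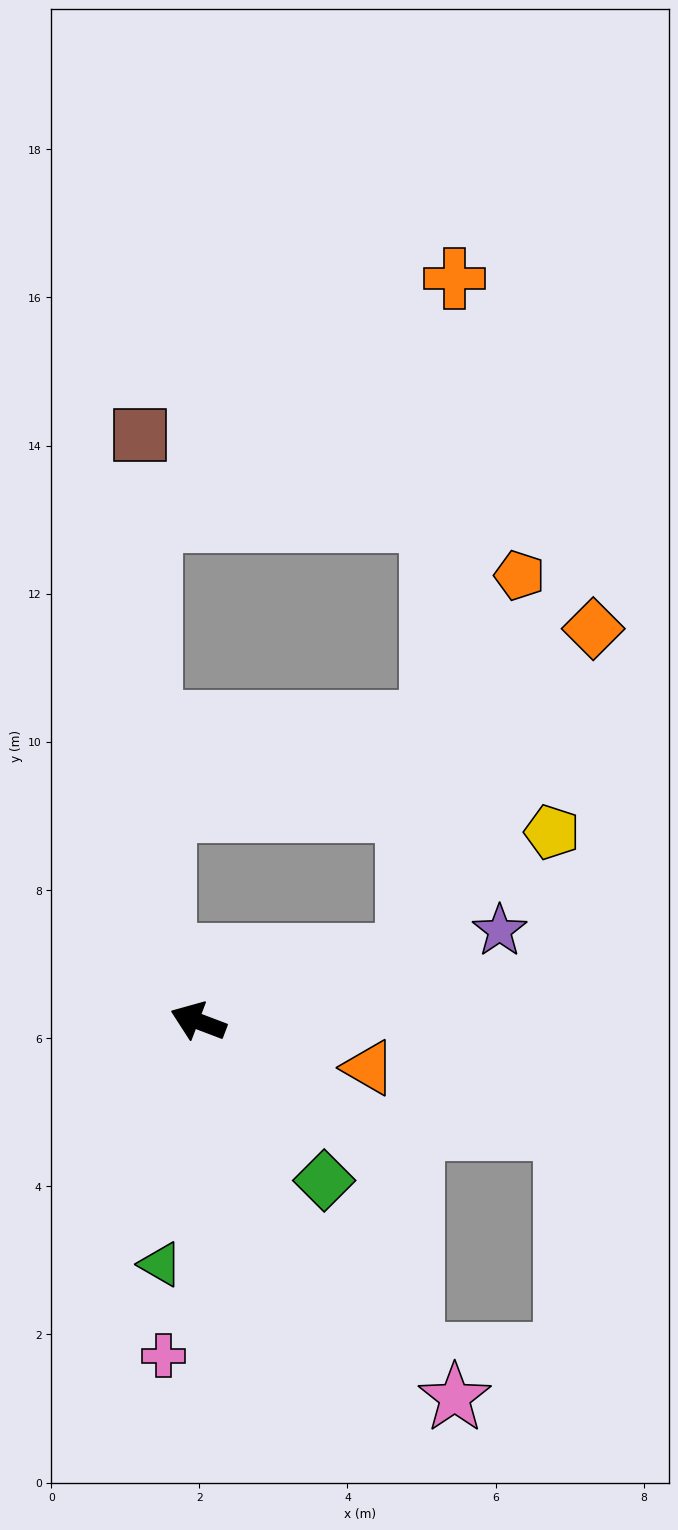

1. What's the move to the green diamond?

turn left 149°, forward 2.7 m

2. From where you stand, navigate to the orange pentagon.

blocked — turn right 142°, forward 3.0 m, then turn left 56°, forward 5.3 m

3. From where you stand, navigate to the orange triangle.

turn right 174°, forward 2.4 m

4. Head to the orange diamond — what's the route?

blocked — turn right 142°, forward 3.0 m, then turn left 43°, forward 5.1 m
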